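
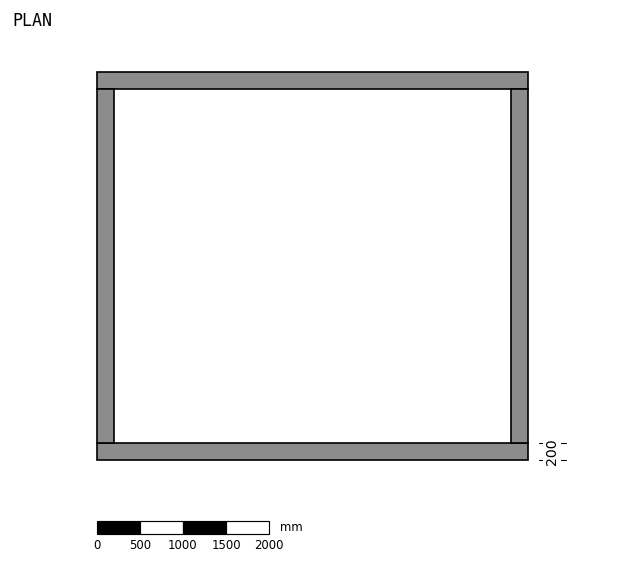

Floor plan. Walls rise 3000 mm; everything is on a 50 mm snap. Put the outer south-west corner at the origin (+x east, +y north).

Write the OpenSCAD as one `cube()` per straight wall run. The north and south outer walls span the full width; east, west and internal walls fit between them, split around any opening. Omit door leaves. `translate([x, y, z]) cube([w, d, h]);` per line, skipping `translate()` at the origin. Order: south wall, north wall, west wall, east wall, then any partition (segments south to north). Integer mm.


cube([5000, 200, 3000]);
translate([0, 4300, 0]) cube([5000, 200, 3000]);
translate([0, 200, 0]) cube([200, 4100, 3000]);
translate([4800, 200, 0]) cube([200, 4100, 3000]);


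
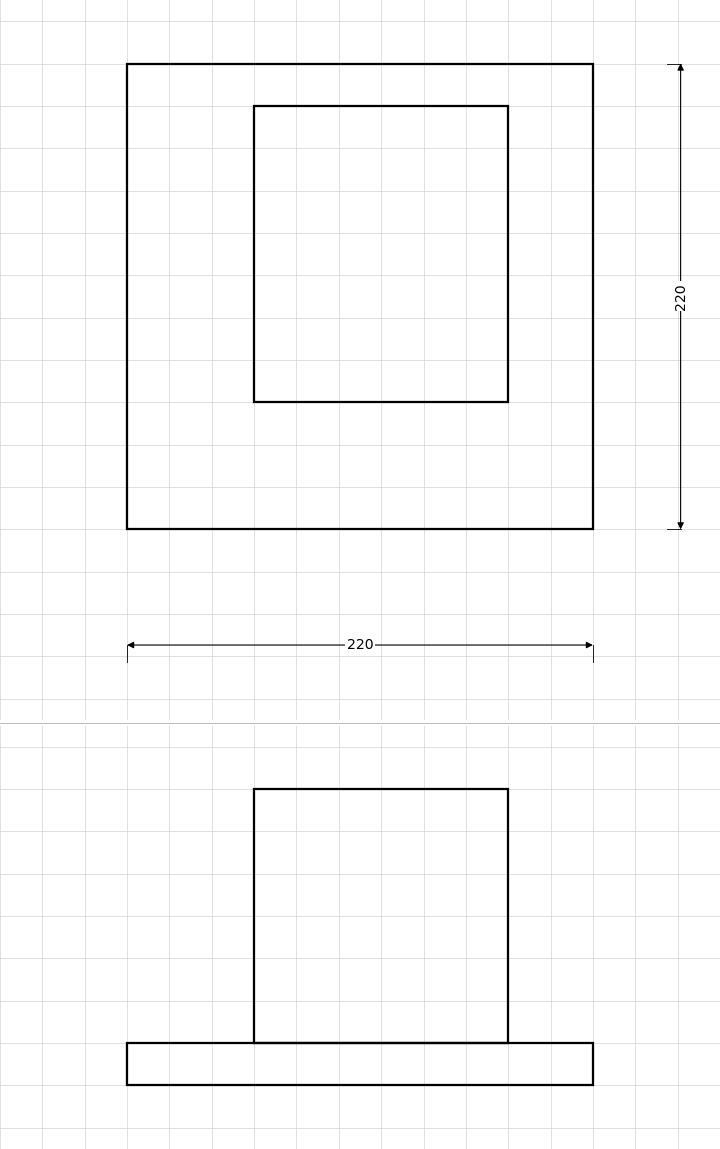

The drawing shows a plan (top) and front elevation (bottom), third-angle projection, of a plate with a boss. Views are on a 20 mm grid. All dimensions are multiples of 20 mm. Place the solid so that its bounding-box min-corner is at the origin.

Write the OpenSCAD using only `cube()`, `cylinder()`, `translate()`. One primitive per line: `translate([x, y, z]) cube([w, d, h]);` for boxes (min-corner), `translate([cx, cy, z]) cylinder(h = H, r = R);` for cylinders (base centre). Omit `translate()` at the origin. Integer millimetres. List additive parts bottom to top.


cube([220, 220, 20]);
translate([60, 60, 20]) cube([120, 140, 120]);


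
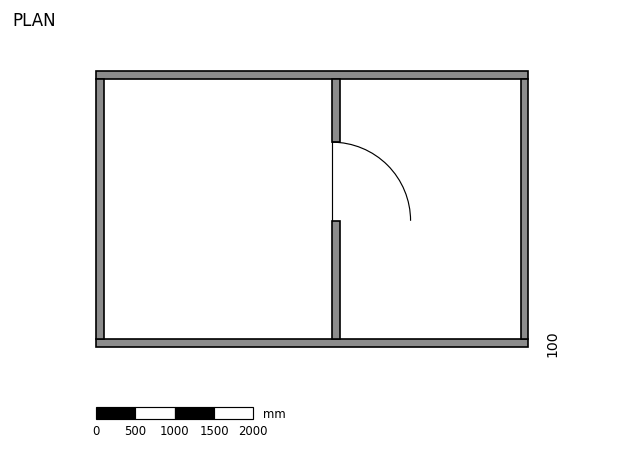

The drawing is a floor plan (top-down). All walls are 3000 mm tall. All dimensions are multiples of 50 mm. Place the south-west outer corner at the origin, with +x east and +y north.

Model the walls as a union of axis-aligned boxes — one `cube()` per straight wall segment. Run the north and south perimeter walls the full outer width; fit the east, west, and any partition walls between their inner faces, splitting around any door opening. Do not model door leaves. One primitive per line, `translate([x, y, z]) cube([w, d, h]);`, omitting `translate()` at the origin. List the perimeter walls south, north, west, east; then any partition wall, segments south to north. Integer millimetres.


cube([5500, 100, 3000]);
translate([0, 3400, 0]) cube([5500, 100, 3000]);
translate([0, 100, 0]) cube([100, 3300, 3000]);
translate([5400, 100, 0]) cube([100, 3300, 3000]);
translate([3000, 100, 0]) cube([100, 1500, 3000]);
translate([3000, 2600, 0]) cube([100, 800, 3000]);


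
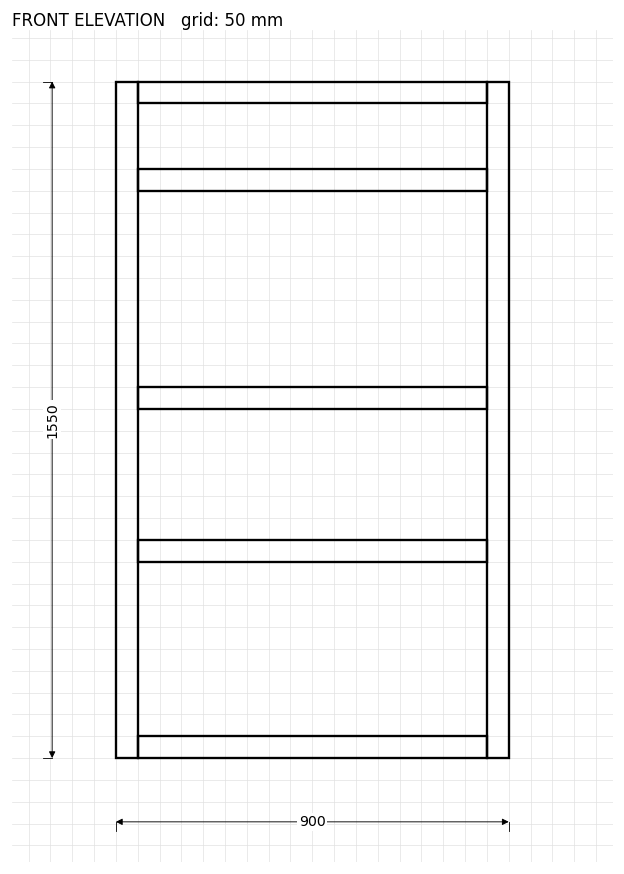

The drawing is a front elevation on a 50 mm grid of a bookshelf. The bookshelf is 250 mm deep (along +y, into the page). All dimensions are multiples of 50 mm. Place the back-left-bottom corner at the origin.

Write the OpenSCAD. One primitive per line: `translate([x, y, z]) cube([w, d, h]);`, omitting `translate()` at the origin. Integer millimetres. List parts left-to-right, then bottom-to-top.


cube([50, 250, 1550]);
translate([50, 0, 0]) cube([800, 250, 50]);
translate([50, 0, 450]) cube([800, 250, 50]);
translate([50, 0, 800]) cube([800, 250, 50]);
translate([50, 0, 1300]) cube([800, 250, 50]);
translate([50, 0, 1500]) cube([800, 250, 50]);
translate([850, 0, 0]) cube([50, 250, 1550]);


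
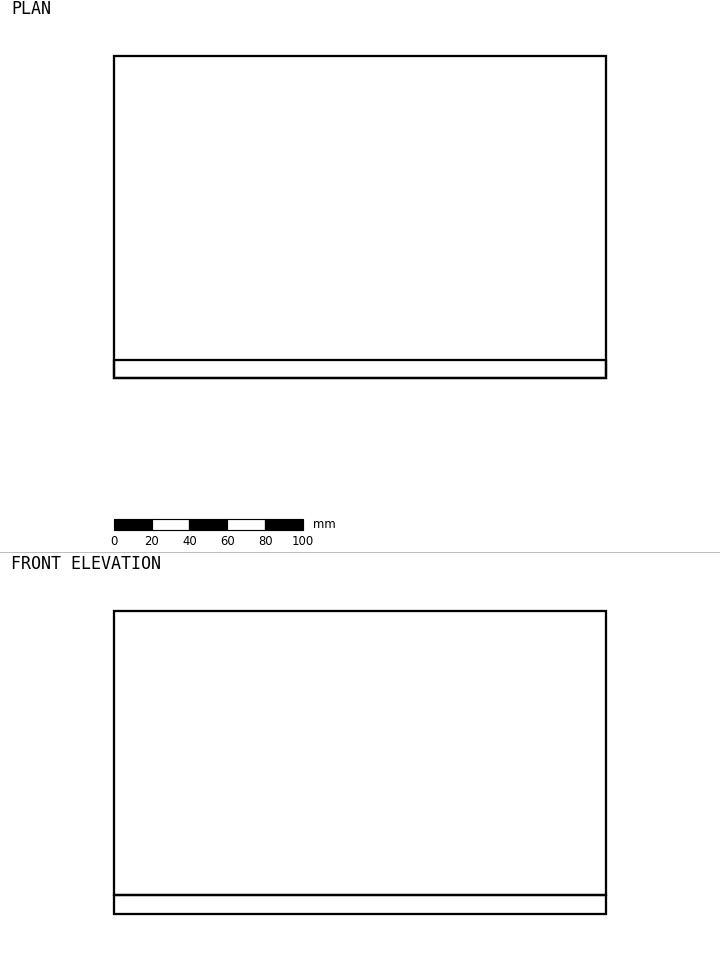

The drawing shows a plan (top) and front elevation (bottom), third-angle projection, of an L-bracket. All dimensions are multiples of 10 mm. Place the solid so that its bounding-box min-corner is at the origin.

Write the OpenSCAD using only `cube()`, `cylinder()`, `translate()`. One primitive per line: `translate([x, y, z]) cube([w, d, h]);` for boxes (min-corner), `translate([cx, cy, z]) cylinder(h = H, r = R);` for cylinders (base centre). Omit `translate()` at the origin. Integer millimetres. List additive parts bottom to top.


cube([260, 170, 10]);
translate([0, 0, 10]) cube([260, 10, 150]);


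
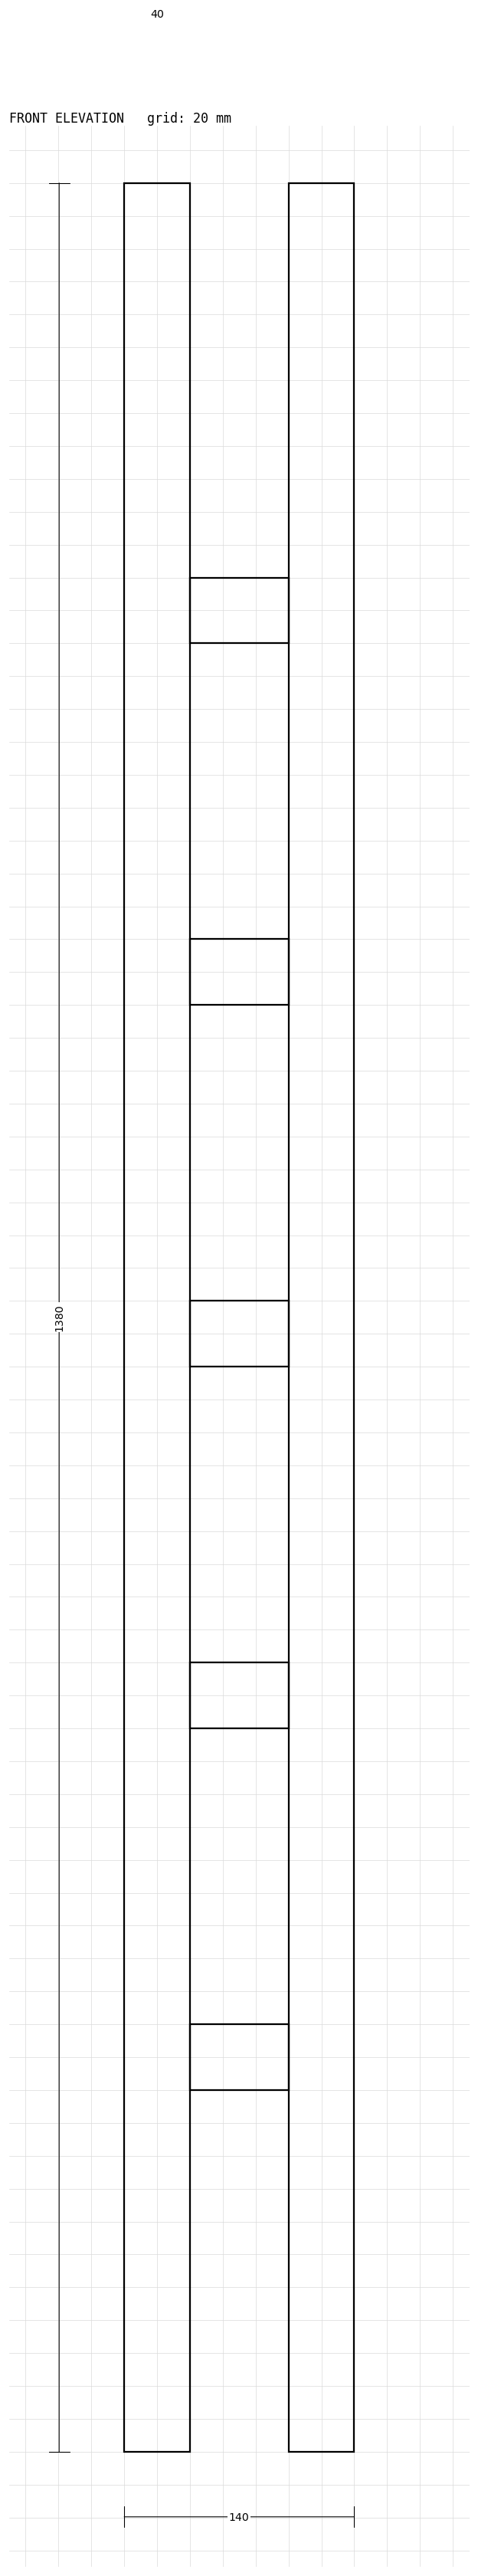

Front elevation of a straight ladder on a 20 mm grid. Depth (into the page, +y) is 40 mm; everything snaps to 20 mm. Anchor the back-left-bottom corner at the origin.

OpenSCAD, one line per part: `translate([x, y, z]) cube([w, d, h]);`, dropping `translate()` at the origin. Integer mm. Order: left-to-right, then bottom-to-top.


cube([40, 40, 1380]);
translate([40, 0, 220]) cube([60, 40, 40]);
translate([40, 0, 440]) cube([60, 40, 40]);
translate([40, 0, 660]) cube([60, 40, 40]);
translate([40, 0, 880]) cube([60, 40, 40]);
translate([40, 0, 1100]) cube([60, 40, 40]);
translate([100, 0, 0]) cube([40, 40, 1380]);


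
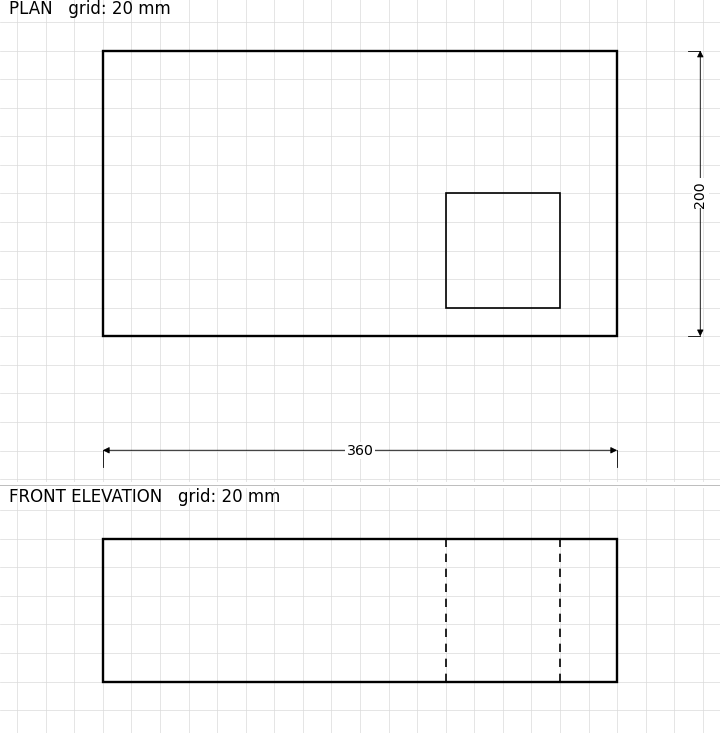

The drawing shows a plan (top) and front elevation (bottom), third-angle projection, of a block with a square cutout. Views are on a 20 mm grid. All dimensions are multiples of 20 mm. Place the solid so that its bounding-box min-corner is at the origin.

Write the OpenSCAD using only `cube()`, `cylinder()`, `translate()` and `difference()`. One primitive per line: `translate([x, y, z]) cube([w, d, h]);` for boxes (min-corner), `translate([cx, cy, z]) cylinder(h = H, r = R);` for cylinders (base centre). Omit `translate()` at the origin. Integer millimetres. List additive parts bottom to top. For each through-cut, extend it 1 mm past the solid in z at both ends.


difference() {
  cube([360, 200, 100]);
  translate([240, 20, -1]) cube([80, 80, 102]);
}


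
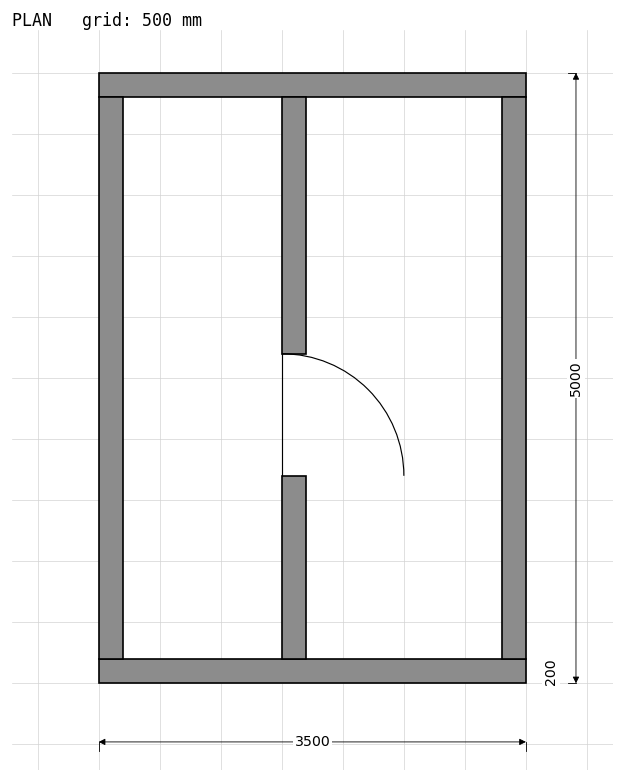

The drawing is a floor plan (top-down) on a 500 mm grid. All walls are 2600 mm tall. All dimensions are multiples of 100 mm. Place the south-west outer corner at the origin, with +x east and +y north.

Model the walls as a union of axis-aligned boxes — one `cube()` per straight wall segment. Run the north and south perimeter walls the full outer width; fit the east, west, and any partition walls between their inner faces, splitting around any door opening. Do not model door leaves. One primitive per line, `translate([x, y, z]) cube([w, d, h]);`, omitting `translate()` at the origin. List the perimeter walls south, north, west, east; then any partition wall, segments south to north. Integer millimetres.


cube([3500, 200, 2600]);
translate([0, 4800, 0]) cube([3500, 200, 2600]);
translate([0, 200, 0]) cube([200, 4600, 2600]);
translate([3300, 200, 0]) cube([200, 4600, 2600]);
translate([1500, 200, 0]) cube([200, 1500, 2600]);
translate([1500, 2700, 0]) cube([200, 2100, 2600]);


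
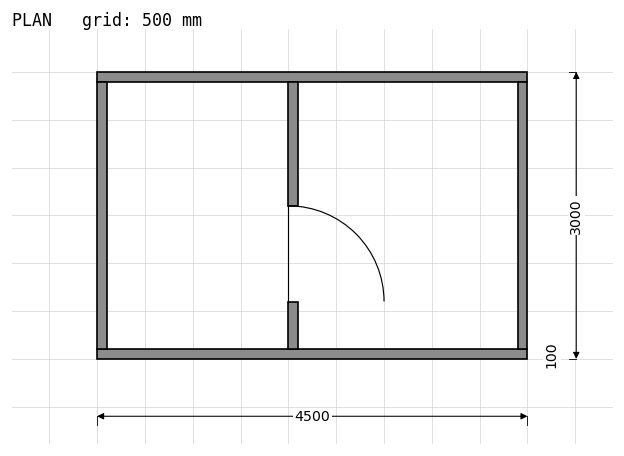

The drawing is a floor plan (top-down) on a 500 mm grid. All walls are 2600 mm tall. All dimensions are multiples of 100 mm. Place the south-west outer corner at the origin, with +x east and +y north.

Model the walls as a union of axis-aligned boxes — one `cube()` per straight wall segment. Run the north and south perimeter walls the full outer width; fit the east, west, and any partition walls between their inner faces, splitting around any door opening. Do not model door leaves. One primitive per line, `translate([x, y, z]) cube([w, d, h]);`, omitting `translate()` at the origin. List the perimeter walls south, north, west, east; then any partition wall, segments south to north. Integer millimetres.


cube([4500, 100, 2600]);
translate([0, 2900, 0]) cube([4500, 100, 2600]);
translate([0, 100, 0]) cube([100, 2800, 2600]);
translate([4400, 100, 0]) cube([100, 2800, 2600]);
translate([2000, 100, 0]) cube([100, 500, 2600]);
translate([2000, 1600, 0]) cube([100, 1300, 2600]);


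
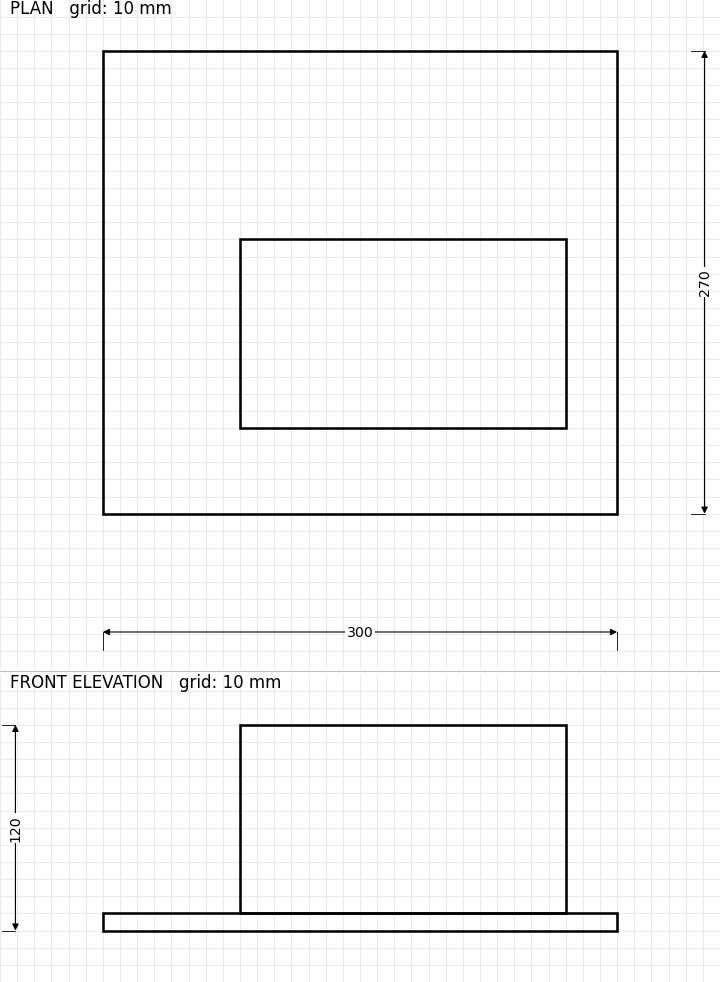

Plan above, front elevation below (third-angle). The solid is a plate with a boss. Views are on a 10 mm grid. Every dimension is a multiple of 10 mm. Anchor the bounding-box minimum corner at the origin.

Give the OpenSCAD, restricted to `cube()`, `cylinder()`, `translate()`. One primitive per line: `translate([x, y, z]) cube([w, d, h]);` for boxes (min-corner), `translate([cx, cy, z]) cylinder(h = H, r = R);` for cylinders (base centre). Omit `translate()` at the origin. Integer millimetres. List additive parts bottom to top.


cube([300, 270, 10]);
translate([80, 50, 10]) cube([190, 110, 110]);


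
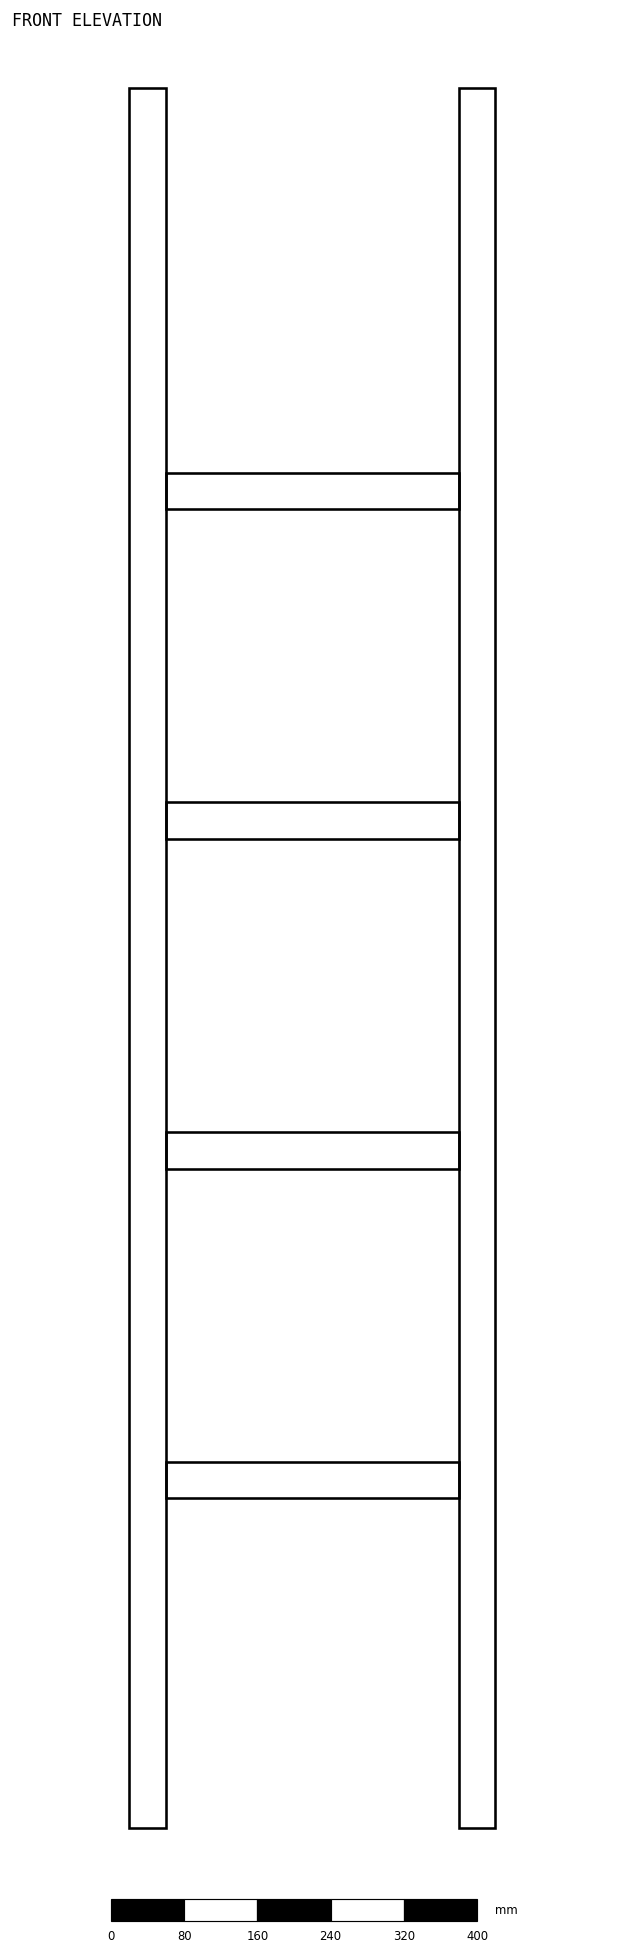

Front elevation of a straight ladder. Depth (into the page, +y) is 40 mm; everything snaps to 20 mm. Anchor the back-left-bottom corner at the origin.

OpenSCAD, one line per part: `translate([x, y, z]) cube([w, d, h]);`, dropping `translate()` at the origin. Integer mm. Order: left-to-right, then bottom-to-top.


cube([40, 40, 1900]);
translate([40, 0, 360]) cube([320, 40, 40]);
translate([40, 0, 720]) cube([320, 40, 40]);
translate([40, 0, 1080]) cube([320, 40, 40]);
translate([40, 0, 1440]) cube([320, 40, 40]);
translate([360, 0, 0]) cube([40, 40, 1900]);


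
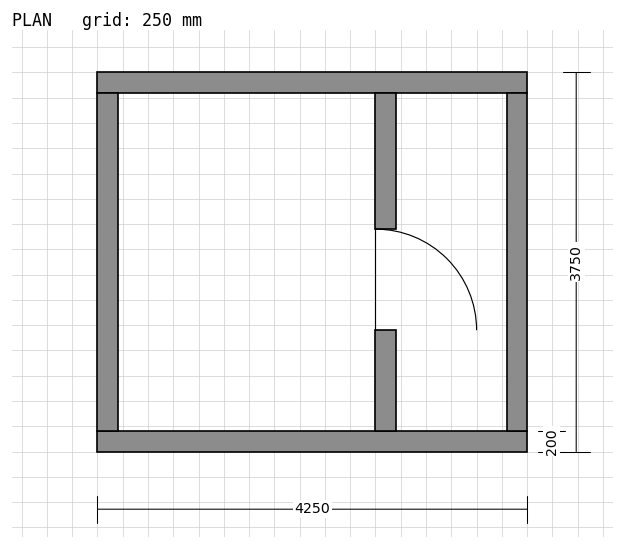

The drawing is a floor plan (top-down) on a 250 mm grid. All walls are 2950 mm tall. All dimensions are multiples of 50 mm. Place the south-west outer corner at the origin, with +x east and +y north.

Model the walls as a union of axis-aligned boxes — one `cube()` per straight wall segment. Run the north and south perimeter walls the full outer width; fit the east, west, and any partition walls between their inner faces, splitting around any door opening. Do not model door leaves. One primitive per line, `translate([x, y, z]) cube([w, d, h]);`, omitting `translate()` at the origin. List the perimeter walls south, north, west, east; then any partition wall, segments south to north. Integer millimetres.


cube([4250, 200, 2950]);
translate([0, 3550, 0]) cube([4250, 200, 2950]);
translate([0, 200, 0]) cube([200, 3350, 2950]);
translate([4050, 200, 0]) cube([200, 3350, 2950]);
translate([2750, 200, 0]) cube([200, 1000, 2950]);
translate([2750, 2200, 0]) cube([200, 1350, 2950]);


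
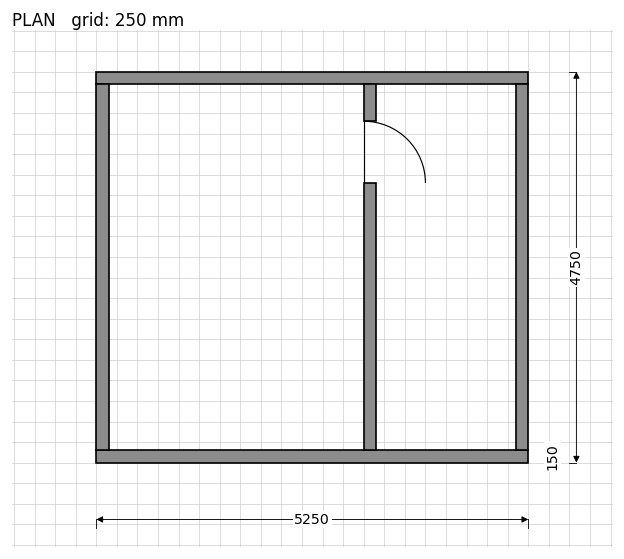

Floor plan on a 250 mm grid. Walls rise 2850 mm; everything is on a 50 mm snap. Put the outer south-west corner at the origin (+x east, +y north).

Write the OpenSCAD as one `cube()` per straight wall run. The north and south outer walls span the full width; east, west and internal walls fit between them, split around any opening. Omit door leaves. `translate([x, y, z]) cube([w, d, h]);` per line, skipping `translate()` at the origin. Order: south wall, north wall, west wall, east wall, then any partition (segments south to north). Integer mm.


cube([5250, 150, 2850]);
translate([0, 4600, 0]) cube([5250, 150, 2850]);
translate([0, 150, 0]) cube([150, 4450, 2850]);
translate([5100, 150, 0]) cube([150, 4450, 2850]);
translate([3250, 150, 0]) cube([150, 3250, 2850]);
translate([3250, 4150, 0]) cube([150, 450, 2850]);


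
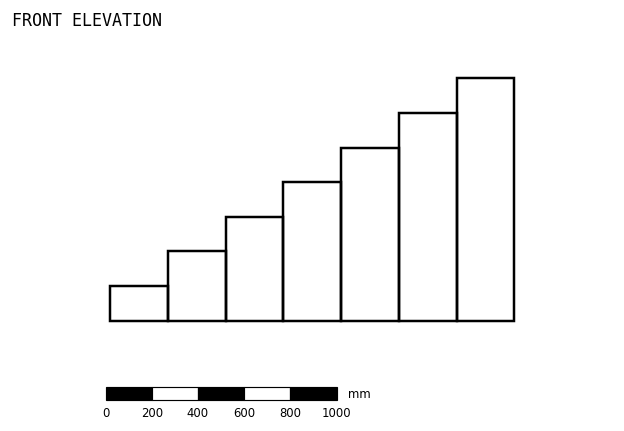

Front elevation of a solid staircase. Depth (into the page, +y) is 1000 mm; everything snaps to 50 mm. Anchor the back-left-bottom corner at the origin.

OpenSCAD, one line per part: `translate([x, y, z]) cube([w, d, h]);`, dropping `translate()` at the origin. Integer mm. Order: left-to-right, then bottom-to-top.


cube([250, 1000, 150]);
translate([250, 0, 0]) cube([250, 1000, 300]);
translate([500, 0, 0]) cube([250, 1000, 450]);
translate([750, 0, 0]) cube([250, 1000, 600]);
translate([1000, 0, 0]) cube([250, 1000, 750]);
translate([1250, 0, 0]) cube([250, 1000, 900]);
translate([1500, 0, 0]) cube([250, 1000, 1050]);


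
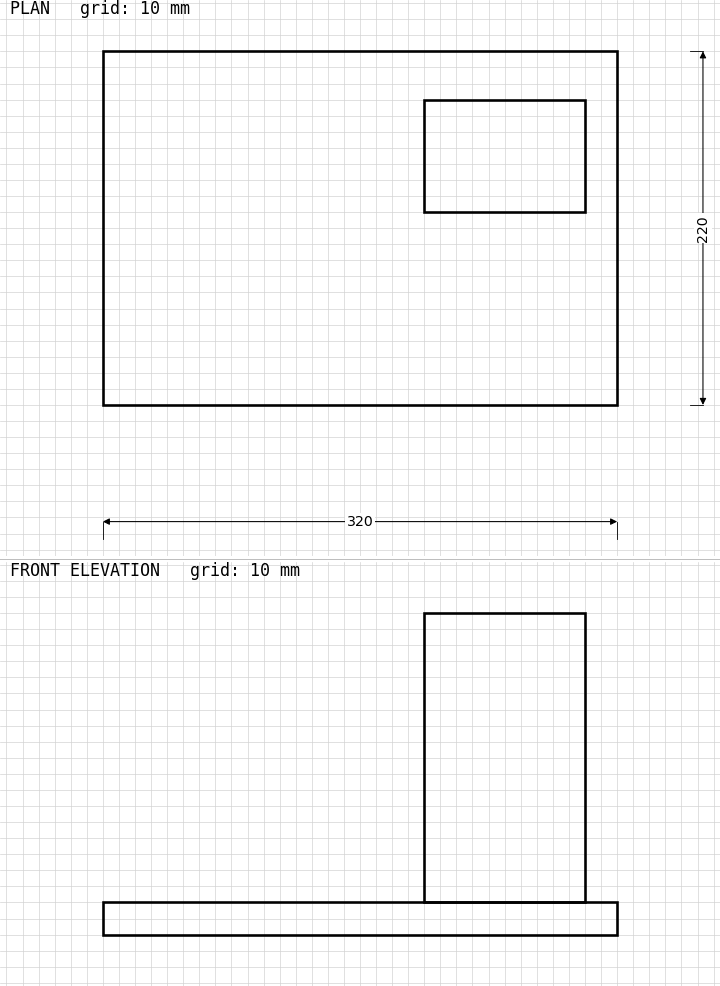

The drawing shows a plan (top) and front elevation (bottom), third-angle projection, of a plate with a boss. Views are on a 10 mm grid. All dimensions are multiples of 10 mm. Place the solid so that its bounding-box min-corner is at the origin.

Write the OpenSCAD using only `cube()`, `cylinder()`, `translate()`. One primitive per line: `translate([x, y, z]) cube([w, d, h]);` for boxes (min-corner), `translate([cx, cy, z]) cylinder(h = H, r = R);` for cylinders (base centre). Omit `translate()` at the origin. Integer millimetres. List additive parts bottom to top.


cube([320, 220, 20]);
translate([200, 120, 20]) cube([100, 70, 180]);


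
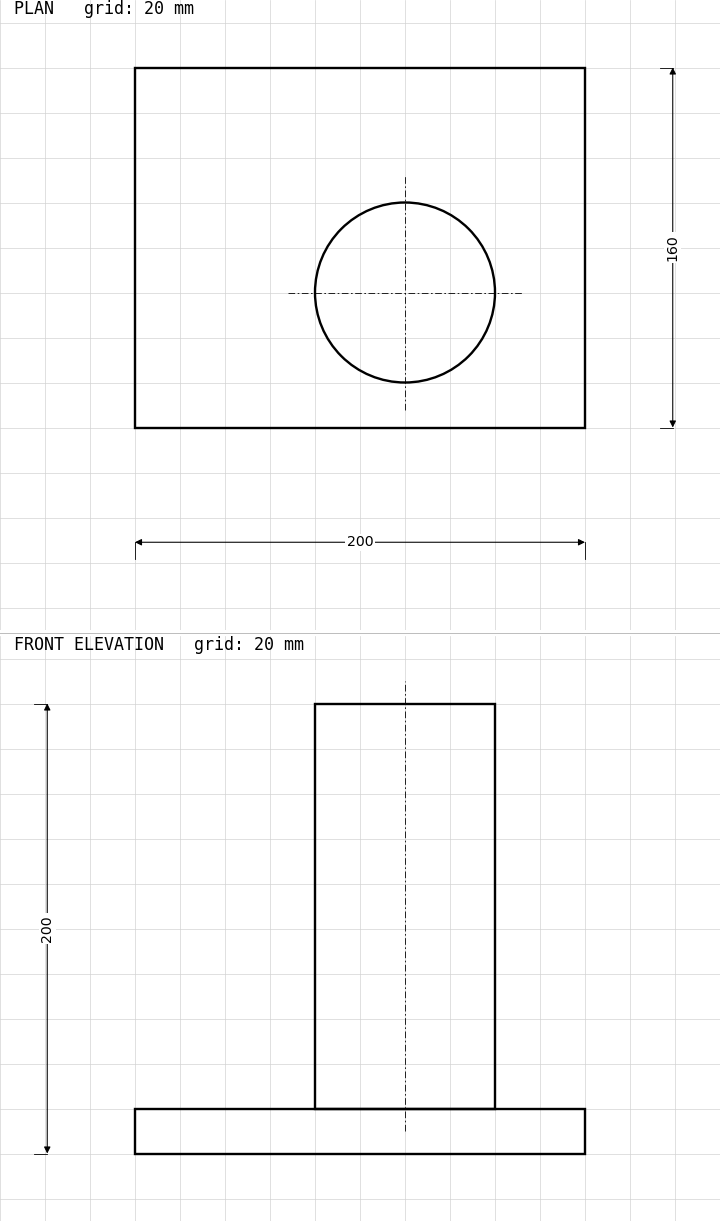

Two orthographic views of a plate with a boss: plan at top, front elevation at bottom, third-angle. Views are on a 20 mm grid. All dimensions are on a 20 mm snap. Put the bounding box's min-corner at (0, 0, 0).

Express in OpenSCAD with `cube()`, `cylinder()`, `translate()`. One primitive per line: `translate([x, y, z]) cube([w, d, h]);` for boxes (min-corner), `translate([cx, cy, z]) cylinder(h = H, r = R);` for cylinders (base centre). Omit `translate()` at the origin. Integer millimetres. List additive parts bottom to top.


cube([200, 160, 20]);
translate([120, 60, 20]) cylinder(h = 180, r = 40);


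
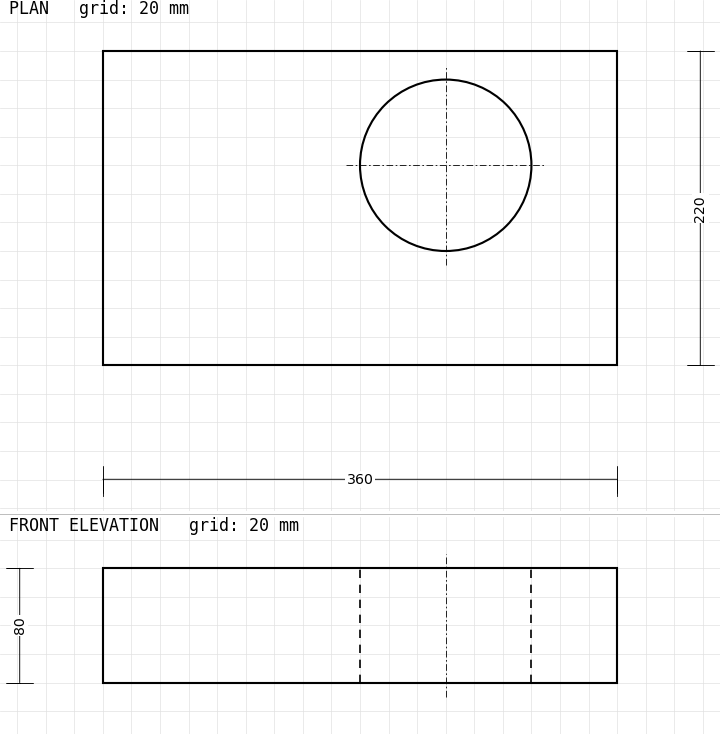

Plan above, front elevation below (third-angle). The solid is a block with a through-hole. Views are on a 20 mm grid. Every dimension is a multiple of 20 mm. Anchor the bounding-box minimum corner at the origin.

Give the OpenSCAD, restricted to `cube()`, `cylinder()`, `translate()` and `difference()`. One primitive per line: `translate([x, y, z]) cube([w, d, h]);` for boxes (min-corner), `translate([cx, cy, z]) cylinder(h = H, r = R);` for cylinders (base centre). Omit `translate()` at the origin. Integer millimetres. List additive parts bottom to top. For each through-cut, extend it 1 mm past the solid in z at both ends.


difference() {
  cube([360, 220, 80]);
  translate([240, 140, -1]) cylinder(h = 82, r = 60);
}


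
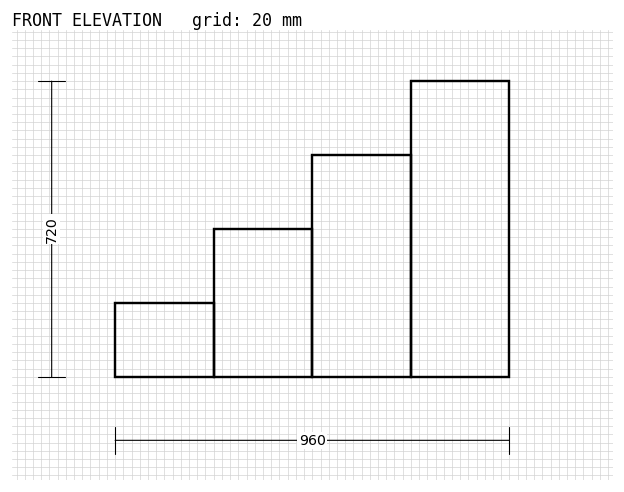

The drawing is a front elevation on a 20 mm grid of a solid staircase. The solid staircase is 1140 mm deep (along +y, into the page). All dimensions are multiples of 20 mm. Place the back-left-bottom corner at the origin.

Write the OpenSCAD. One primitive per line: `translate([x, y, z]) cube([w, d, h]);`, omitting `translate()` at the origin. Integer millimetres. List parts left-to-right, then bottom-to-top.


cube([240, 1140, 180]);
translate([240, 0, 0]) cube([240, 1140, 360]);
translate([480, 0, 0]) cube([240, 1140, 540]);
translate([720, 0, 0]) cube([240, 1140, 720]);


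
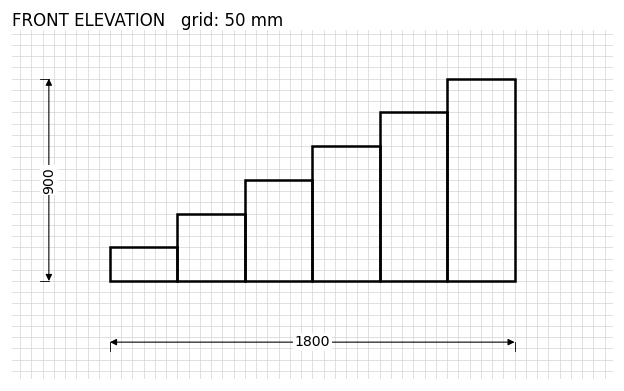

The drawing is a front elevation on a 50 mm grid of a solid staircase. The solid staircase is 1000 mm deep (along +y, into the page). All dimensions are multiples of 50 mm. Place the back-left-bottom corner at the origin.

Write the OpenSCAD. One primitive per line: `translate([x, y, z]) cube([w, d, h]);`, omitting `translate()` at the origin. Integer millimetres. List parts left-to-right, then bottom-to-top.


cube([300, 1000, 150]);
translate([300, 0, 0]) cube([300, 1000, 300]);
translate([600, 0, 0]) cube([300, 1000, 450]);
translate([900, 0, 0]) cube([300, 1000, 600]);
translate([1200, 0, 0]) cube([300, 1000, 750]);
translate([1500, 0, 0]) cube([300, 1000, 900]);


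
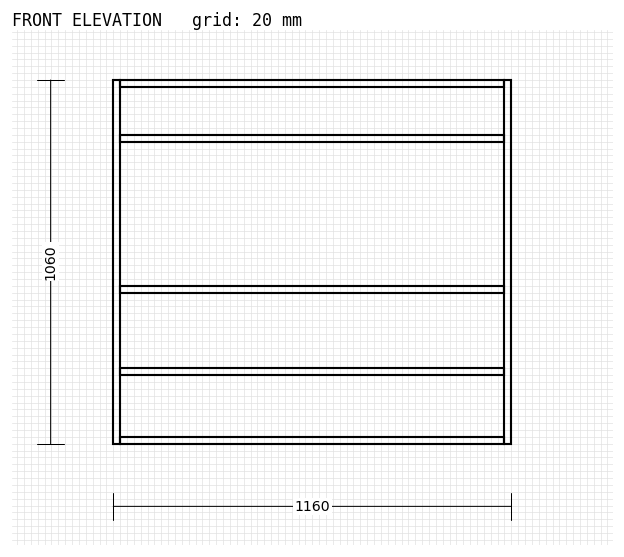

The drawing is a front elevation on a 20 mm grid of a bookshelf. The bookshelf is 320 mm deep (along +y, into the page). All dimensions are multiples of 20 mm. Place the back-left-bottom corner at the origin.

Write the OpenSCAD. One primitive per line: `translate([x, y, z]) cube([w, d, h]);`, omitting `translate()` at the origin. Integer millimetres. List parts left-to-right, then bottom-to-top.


cube([20, 320, 1060]);
translate([20, 0, 0]) cube([1120, 320, 20]);
translate([20, 0, 200]) cube([1120, 320, 20]);
translate([20, 0, 440]) cube([1120, 320, 20]);
translate([20, 0, 880]) cube([1120, 320, 20]);
translate([20, 0, 1040]) cube([1120, 320, 20]);
translate([1140, 0, 0]) cube([20, 320, 1060]);


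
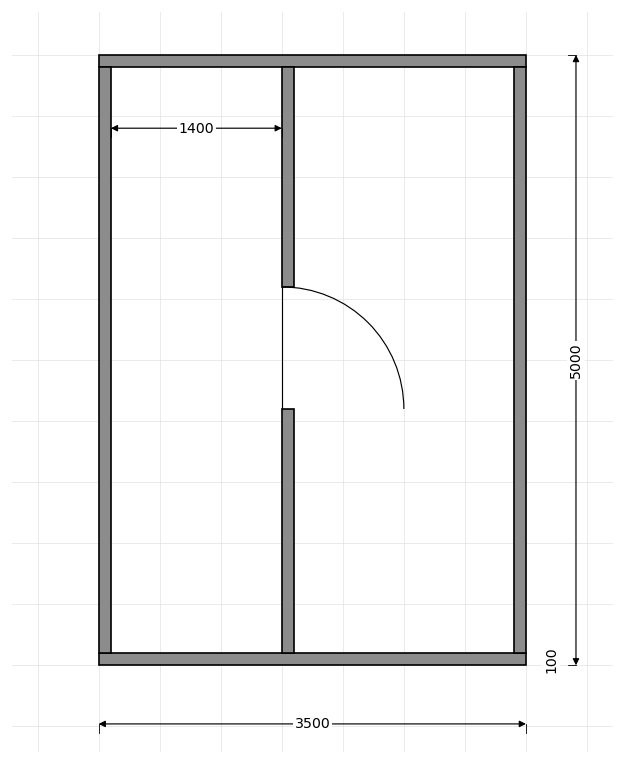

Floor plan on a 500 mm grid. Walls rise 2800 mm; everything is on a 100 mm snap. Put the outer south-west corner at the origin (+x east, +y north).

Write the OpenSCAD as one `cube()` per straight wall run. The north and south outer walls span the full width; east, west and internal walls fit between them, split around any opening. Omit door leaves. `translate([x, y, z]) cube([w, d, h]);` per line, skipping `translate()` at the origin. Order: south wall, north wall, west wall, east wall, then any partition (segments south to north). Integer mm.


cube([3500, 100, 2800]);
translate([0, 4900, 0]) cube([3500, 100, 2800]);
translate([0, 100, 0]) cube([100, 4800, 2800]);
translate([3400, 100, 0]) cube([100, 4800, 2800]);
translate([1500, 100, 0]) cube([100, 2000, 2800]);
translate([1500, 3100, 0]) cube([100, 1800, 2800]);


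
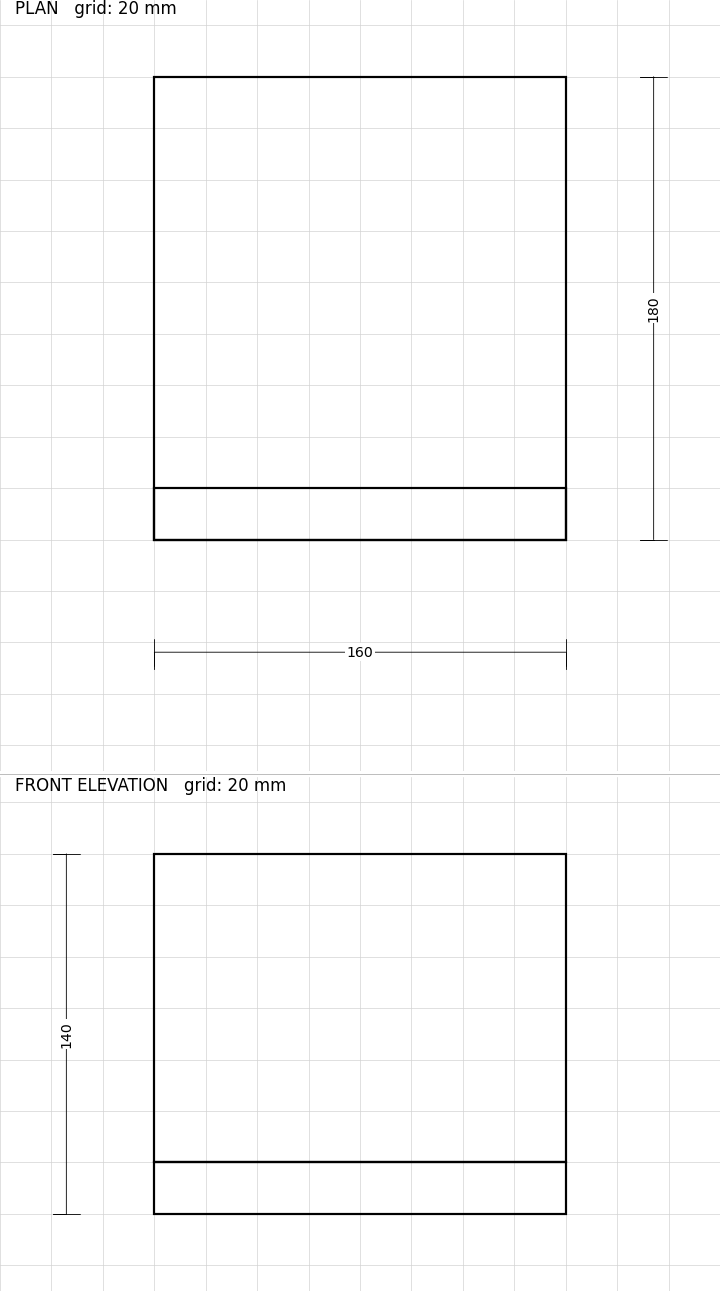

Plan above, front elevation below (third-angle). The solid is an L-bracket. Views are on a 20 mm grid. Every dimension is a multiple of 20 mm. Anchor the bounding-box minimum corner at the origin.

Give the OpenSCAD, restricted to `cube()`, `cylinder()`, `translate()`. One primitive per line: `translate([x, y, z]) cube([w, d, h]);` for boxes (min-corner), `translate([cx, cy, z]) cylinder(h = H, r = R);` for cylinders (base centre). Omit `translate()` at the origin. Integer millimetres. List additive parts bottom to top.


cube([160, 180, 20]);
translate([0, 0, 20]) cube([160, 20, 120]);


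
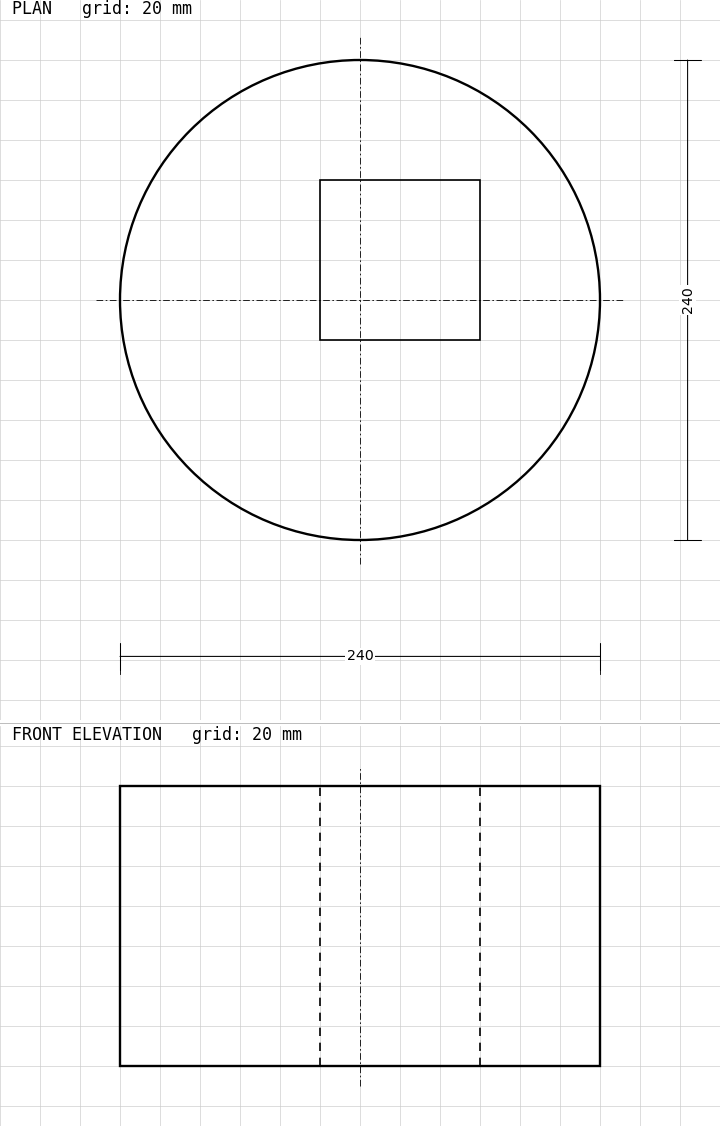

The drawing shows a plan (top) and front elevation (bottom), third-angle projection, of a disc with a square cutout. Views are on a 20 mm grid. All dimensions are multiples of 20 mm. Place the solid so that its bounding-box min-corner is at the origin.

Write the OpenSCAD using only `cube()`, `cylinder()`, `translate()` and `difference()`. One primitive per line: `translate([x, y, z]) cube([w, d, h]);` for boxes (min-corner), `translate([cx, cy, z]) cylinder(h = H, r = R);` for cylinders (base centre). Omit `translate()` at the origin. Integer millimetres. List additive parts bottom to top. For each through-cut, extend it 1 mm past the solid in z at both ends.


difference() {
  translate([120, 120, 0]) cylinder(h = 140, r = 120);
  translate([100, 100, -1]) cube([80, 80, 142]);
}


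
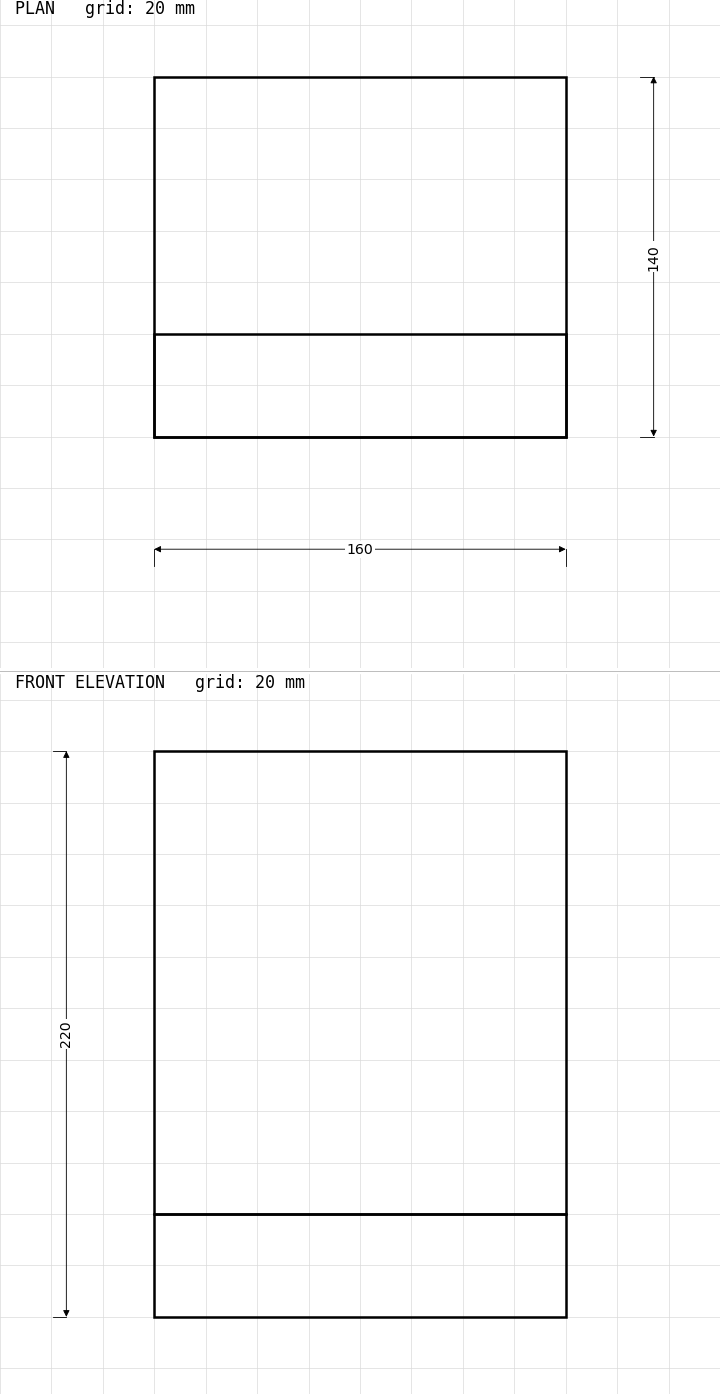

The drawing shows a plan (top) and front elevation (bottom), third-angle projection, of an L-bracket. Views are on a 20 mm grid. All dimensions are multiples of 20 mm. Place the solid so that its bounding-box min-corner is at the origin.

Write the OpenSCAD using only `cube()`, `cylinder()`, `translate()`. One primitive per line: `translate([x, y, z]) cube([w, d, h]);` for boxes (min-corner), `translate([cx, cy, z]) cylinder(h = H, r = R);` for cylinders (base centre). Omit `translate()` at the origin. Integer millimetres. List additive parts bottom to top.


cube([160, 140, 40]);
translate([0, 0, 40]) cube([160, 40, 180]);


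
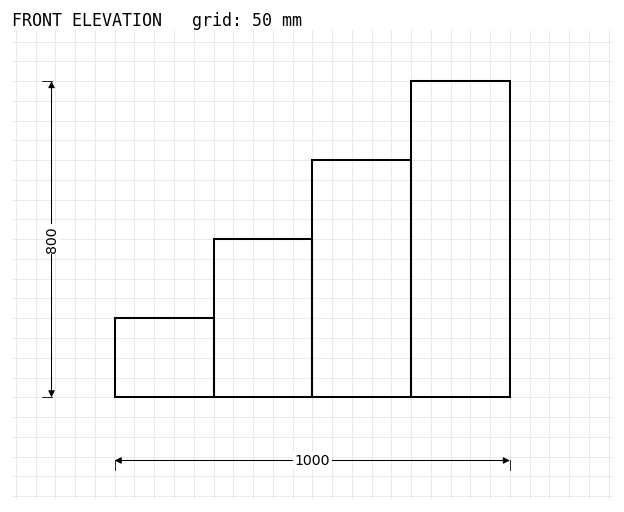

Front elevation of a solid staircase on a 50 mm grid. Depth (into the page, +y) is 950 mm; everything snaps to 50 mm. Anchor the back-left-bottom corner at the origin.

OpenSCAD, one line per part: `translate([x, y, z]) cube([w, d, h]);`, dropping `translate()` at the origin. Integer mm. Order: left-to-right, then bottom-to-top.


cube([250, 950, 200]);
translate([250, 0, 0]) cube([250, 950, 400]);
translate([500, 0, 0]) cube([250, 950, 600]);
translate([750, 0, 0]) cube([250, 950, 800]);


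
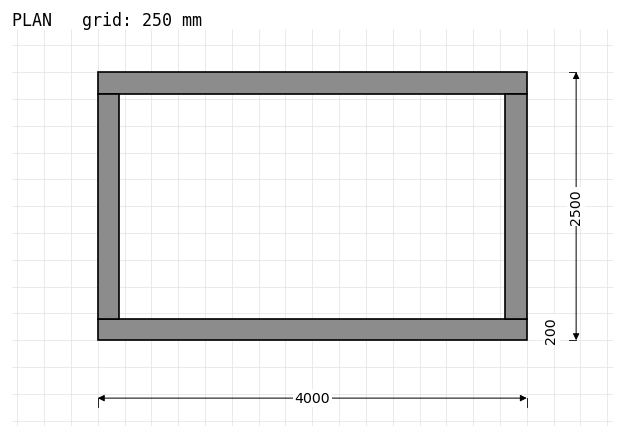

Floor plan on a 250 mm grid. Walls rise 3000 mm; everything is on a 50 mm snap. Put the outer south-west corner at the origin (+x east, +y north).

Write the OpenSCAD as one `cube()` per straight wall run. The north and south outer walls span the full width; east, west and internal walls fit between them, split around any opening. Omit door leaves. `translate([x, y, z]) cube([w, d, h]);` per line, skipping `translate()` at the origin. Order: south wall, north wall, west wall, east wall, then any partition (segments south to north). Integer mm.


cube([4000, 200, 3000]);
translate([0, 2300, 0]) cube([4000, 200, 3000]);
translate([0, 200, 0]) cube([200, 2100, 3000]);
translate([3800, 200, 0]) cube([200, 2100, 3000]);


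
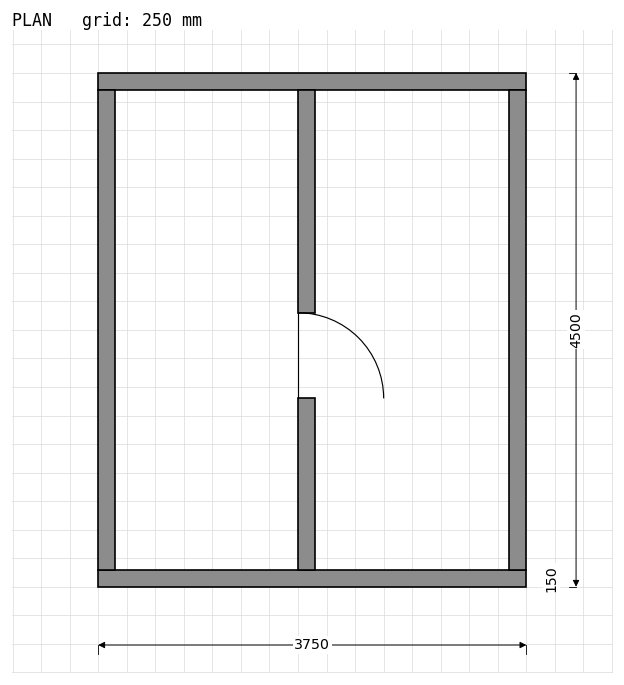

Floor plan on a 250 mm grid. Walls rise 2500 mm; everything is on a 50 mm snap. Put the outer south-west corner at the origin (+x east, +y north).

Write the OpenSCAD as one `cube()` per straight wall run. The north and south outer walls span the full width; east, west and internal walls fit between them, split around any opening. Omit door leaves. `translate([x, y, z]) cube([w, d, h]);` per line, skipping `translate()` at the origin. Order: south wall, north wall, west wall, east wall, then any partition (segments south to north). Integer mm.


cube([3750, 150, 2500]);
translate([0, 4350, 0]) cube([3750, 150, 2500]);
translate([0, 150, 0]) cube([150, 4200, 2500]);
translate([3600, 150, 0]) cube([150, 4200, 2500]);
translate([1750, 150, 0]) cube([150, 1500, 2500]);
translate([1750, 2400, 0]) cube([150, 1950, 2500]);


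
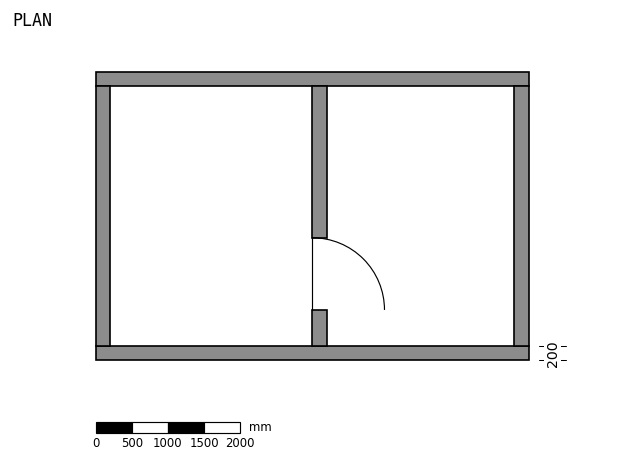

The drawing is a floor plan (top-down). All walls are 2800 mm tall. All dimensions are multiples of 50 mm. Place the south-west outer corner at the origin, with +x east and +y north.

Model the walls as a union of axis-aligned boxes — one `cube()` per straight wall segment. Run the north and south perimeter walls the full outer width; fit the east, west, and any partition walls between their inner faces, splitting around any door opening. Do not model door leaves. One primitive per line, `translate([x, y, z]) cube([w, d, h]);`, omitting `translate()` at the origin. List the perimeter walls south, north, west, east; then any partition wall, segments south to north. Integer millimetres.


cube([6000, 200, 2800]);
translate([0, 3800, 0]) cube([6000, 200, 2800]);
translate([0, 200, 0]) cube([200, 3600, 2800]);
translate([5800, 200, 0]) cube([200, 3600, 2800]);
translate([3000, 200, 0]) cube([200, 500, 2800]);
translate([3000, 1700, 0]) cube([200, 2100, 2800]);


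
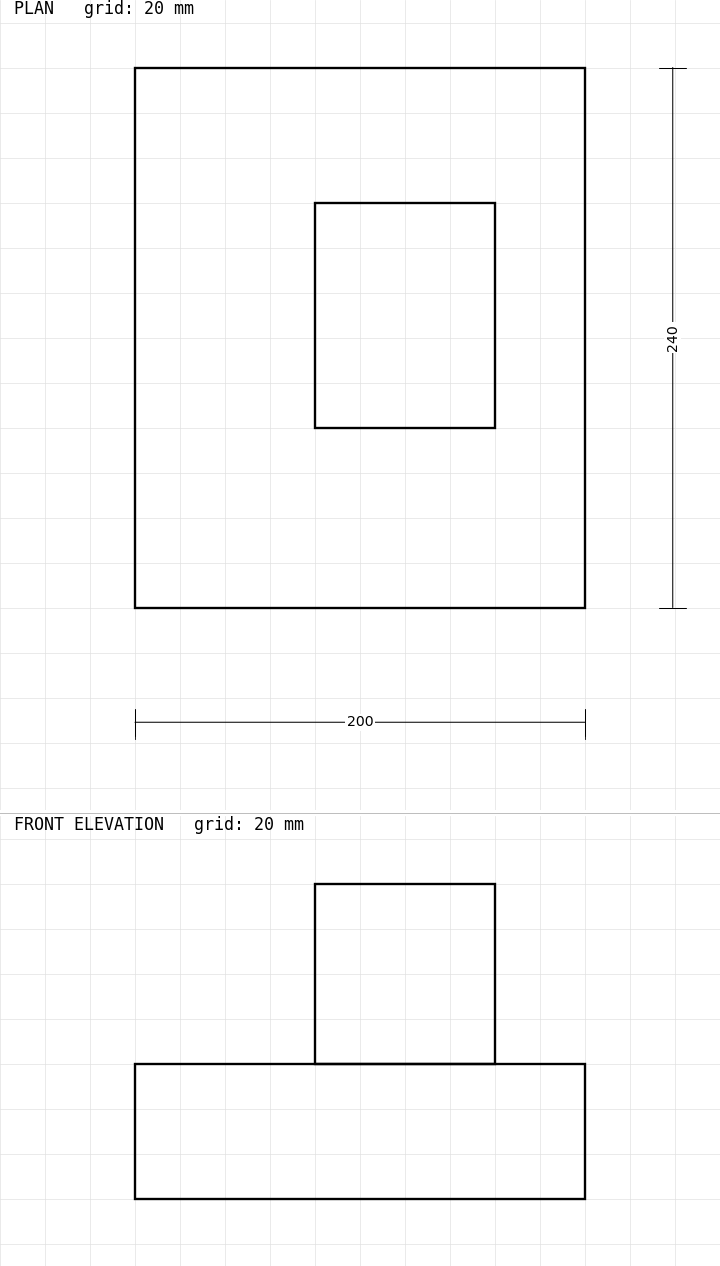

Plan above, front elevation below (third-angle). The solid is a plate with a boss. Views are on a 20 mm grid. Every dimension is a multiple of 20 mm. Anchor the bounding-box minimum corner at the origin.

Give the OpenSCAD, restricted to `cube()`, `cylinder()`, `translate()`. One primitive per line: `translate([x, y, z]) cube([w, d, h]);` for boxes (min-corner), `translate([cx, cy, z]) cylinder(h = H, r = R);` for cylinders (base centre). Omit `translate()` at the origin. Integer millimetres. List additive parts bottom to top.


cube([200, 240, 60]);
translate([80, 80, 60]) cube([80, 100, 80]);


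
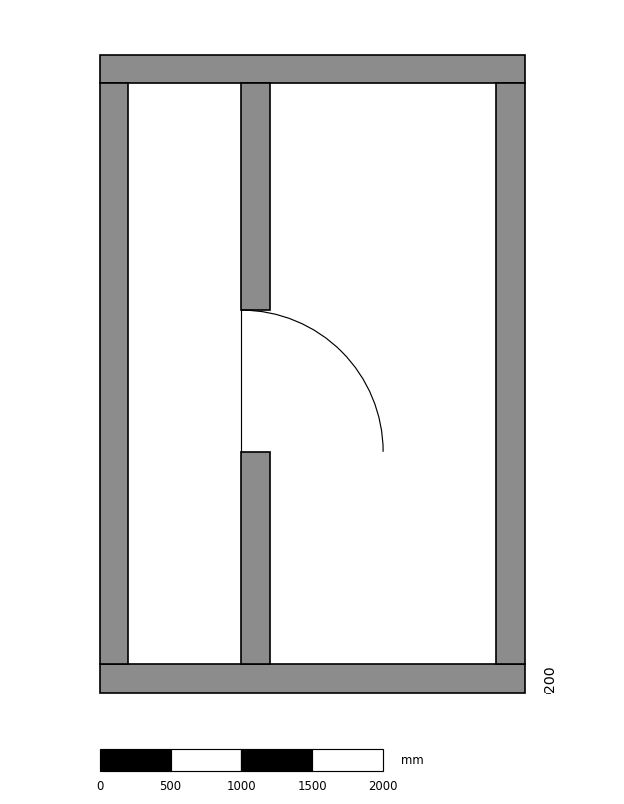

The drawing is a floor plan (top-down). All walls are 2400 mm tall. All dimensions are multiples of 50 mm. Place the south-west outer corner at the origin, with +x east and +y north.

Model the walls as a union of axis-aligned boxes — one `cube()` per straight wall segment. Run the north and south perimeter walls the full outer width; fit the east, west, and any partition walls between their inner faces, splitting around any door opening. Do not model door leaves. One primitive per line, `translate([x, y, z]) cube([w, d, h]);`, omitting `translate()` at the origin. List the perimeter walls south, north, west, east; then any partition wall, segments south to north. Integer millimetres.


cube([3000, 200, 2400]);
translate([0, 4300, 0]) cube([3000, 200, 2400]);
translate([0, 200, 0]) cube([200, 4100, 2400]);
translate([2800, 200, 0]) cube([200, 4100, 2400]);
translate([1000, 200, 0]) cube([200, 1500, 2400]);
translate([1000, 2700, 0]) cube([200, 1600, 2400]);


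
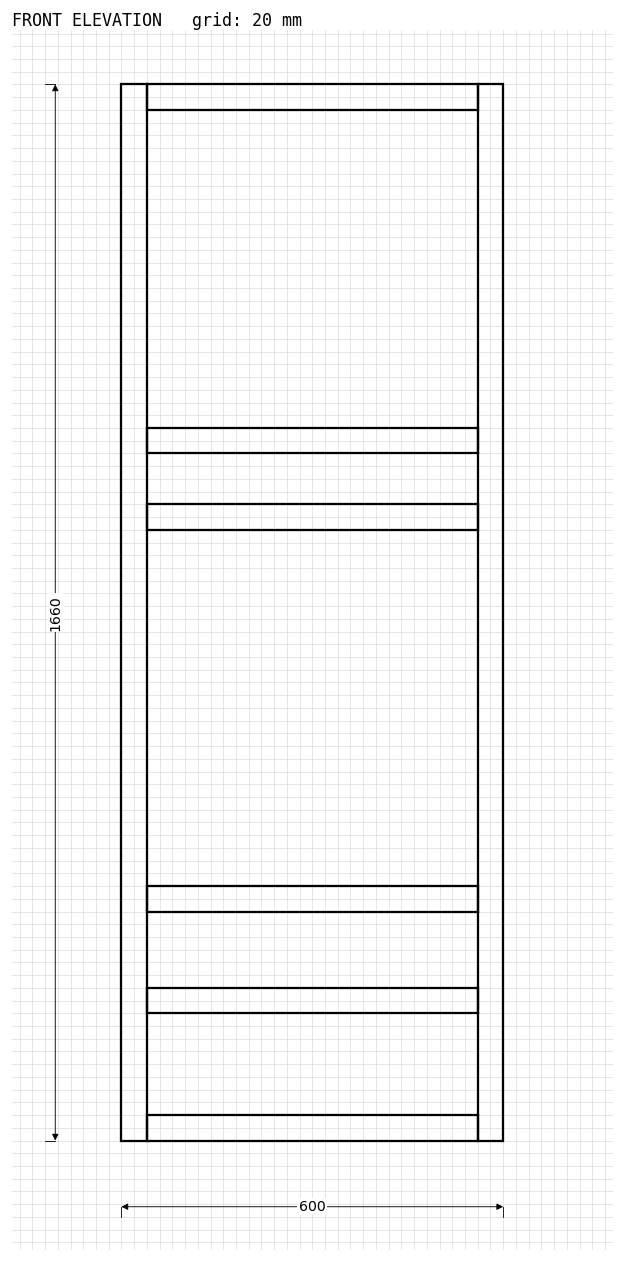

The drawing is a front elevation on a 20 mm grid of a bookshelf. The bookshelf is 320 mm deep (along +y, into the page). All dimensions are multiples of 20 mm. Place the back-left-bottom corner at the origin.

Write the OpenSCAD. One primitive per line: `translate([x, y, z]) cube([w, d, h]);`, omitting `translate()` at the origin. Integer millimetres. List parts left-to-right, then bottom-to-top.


cube([40, 320, 1660]);
translate([40, 0, 0]) cube([520, 320, 40]);
translate([40, 0, 200]) cube([520, 320, 40]);
translate([40, 0, 360]) cube([520, 320, 40]);
translate([40, 0, 960]) cube([520, 320, 40]);
translate([40, 0, 1080]) cube([520, 320, 40]);
translate([40, 0, 1620]) cube([520, 320, 40]);
translate([560, 0, 0]) cube([40, 320, 1660]);


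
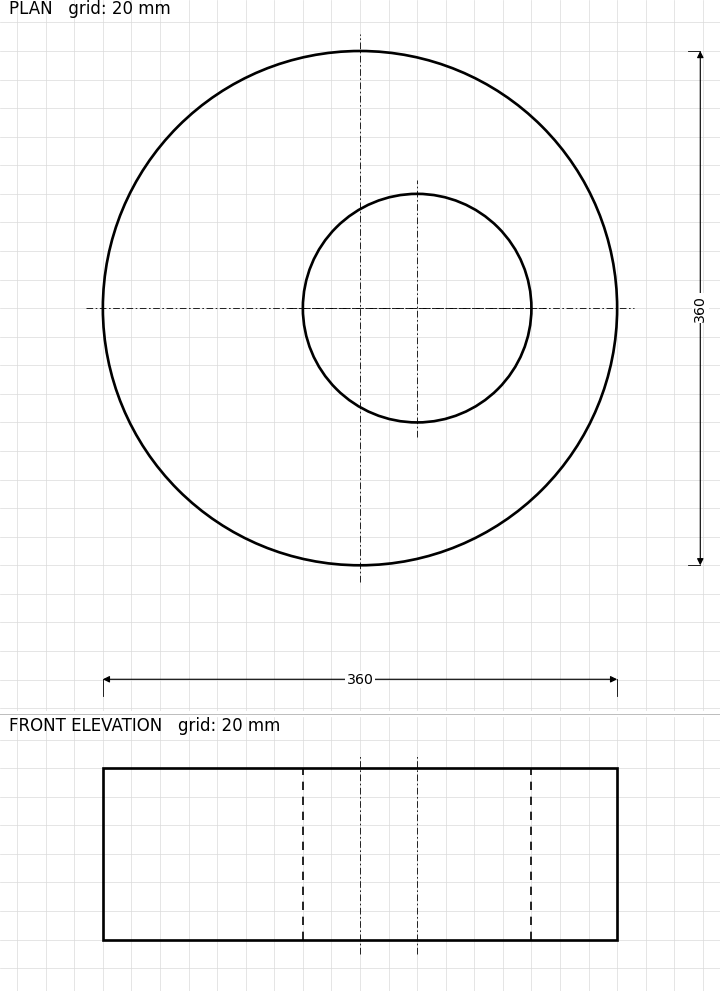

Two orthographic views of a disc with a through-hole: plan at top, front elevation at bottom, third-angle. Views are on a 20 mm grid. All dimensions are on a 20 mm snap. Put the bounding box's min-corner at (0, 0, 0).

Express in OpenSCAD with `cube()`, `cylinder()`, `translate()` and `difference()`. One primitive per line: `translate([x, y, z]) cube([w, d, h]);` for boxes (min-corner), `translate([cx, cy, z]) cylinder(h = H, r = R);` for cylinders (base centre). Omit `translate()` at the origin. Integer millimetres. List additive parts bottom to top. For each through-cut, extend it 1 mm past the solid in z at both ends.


difference() {
  translate([180, 180, 0]) cylinder(h = 120, r = 180);
  translate([220, 180, -1]) cylinder(h = 122, r = 80);
}


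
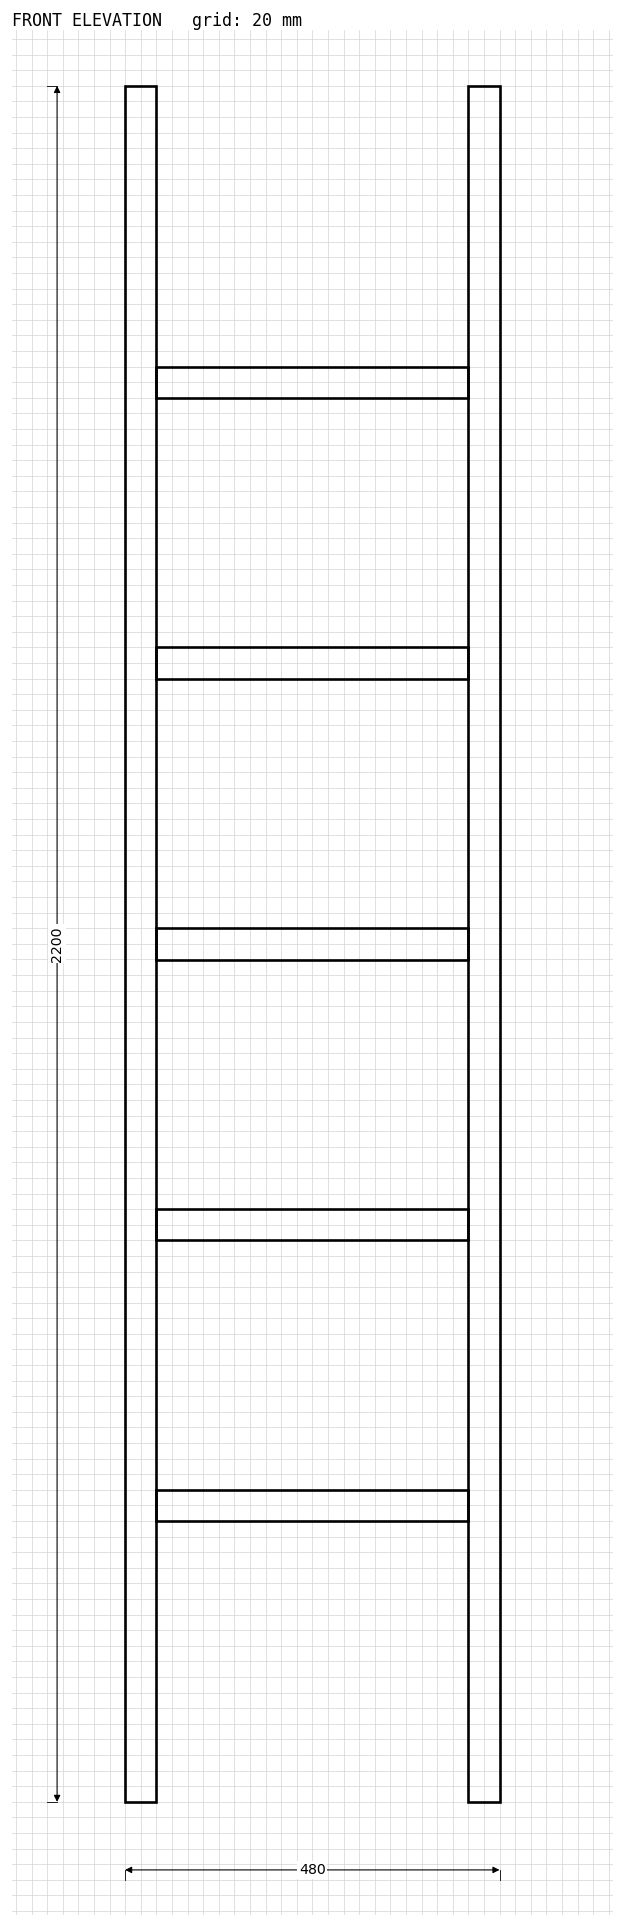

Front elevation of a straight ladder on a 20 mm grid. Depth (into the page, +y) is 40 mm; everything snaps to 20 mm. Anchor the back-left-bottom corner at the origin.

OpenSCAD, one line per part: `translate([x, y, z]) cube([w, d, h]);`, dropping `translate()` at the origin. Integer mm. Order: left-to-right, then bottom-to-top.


cube([40, 40, 2200]);
translate([40, 0, 360]) cube([400, 40, 40]);
translate([40, 0, 720]) cube([400, 40, 40]);
translate([40, 0, 1080]) cube([400, 40, 40]);
translate([40, 0, 1440]) cube([400, 40, 40]);
translate([40, 0, 1800]) cube([400, 40, 40]);
translate([440, 0, 0]) cube([40, 40, 2200]);


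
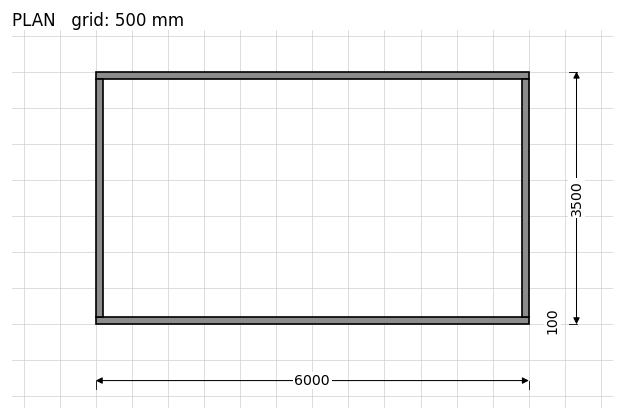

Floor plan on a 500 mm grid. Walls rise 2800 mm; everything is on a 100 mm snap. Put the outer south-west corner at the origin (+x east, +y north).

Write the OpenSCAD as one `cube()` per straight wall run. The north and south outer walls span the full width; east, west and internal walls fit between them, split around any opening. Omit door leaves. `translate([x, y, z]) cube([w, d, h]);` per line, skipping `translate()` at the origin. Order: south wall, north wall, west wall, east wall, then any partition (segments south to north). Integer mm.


cube([6000, 100, 2800]);
translate([0, 3400, 0]) cube([6000, 100, 2800]);
translate([0, 100, 0]) cube([100, 3300, 2800]);
translate([5900, 100, 0]) cube([100, 3300, 2800]);


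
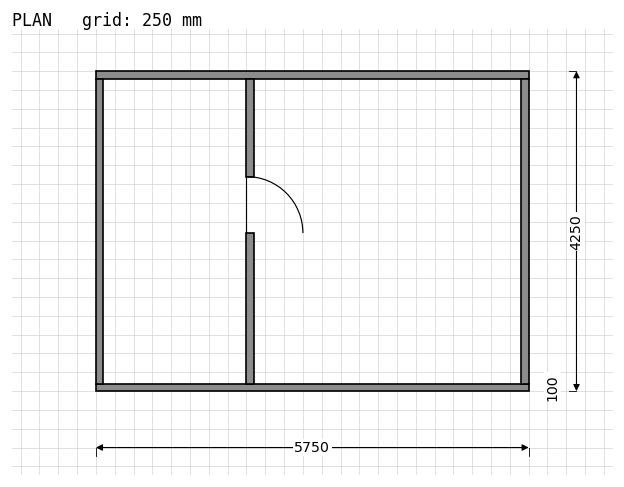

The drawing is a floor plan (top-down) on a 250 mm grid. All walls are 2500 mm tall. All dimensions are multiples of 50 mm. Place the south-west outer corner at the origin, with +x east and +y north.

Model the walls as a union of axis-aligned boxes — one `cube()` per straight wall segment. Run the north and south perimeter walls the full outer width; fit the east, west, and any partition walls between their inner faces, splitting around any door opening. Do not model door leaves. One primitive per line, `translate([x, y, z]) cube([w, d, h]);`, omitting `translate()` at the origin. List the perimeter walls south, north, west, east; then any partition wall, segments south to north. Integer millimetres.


cube([5750, 100, 2500]);
translate([0, 4150, 0]) cube([5750, 100, 2500]);
translate([0, 100, 0]) cube([100, 4050, 2500]);
translate([5650, 100, 0]) cube([100, 4050, 2500]);
translate([2000, 100, 0]) cube([100, 2000, 2500]);
translate([2000, 2850, 0]) cube([100, 1300, 2500]);


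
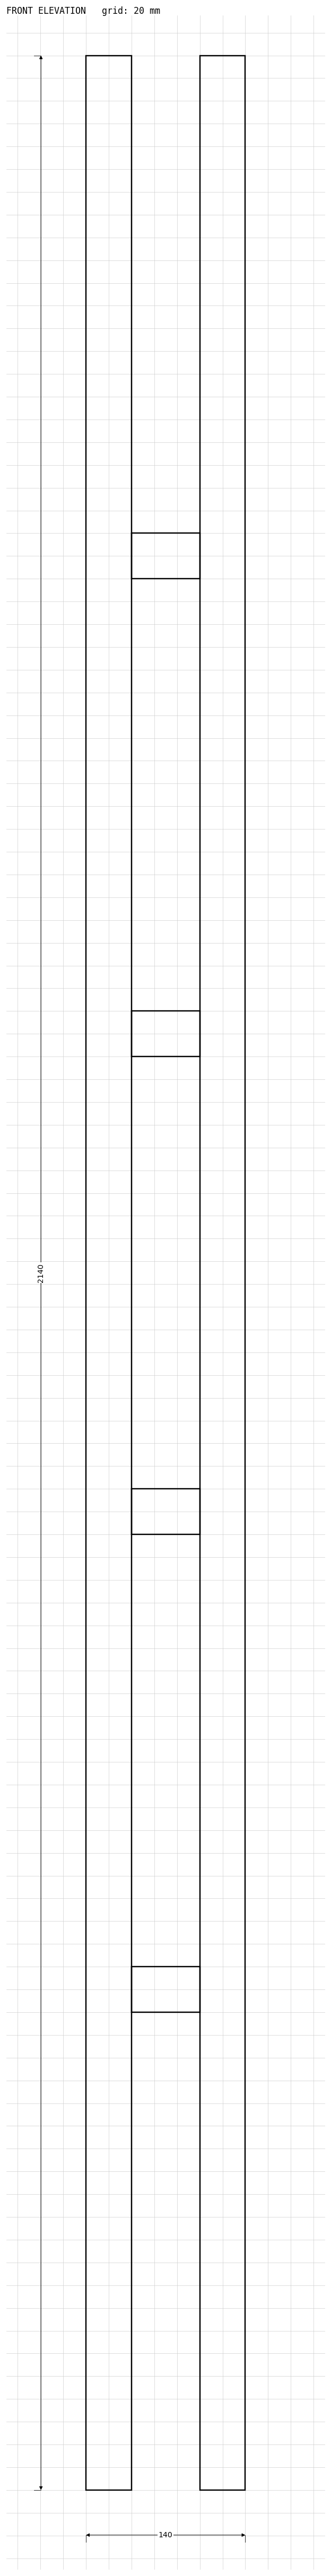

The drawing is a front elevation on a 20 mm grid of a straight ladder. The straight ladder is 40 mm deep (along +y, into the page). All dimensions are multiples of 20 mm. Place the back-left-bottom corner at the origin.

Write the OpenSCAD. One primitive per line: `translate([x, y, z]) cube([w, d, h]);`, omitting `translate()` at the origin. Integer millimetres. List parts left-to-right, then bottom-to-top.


cube([40, 40, 2140]);
translate([40, 0, 420]) cube([60, 40, 40]);
translate([40, 0, 840]) cube([60, 40, 40]);
translate([40, 0, 1260]) cube([60, 40, 40]);
translate([40, 0, 1680]) cube([60, 40, 40]);
translate([100, 0, 0]) cube([40, 40, 2140]);
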